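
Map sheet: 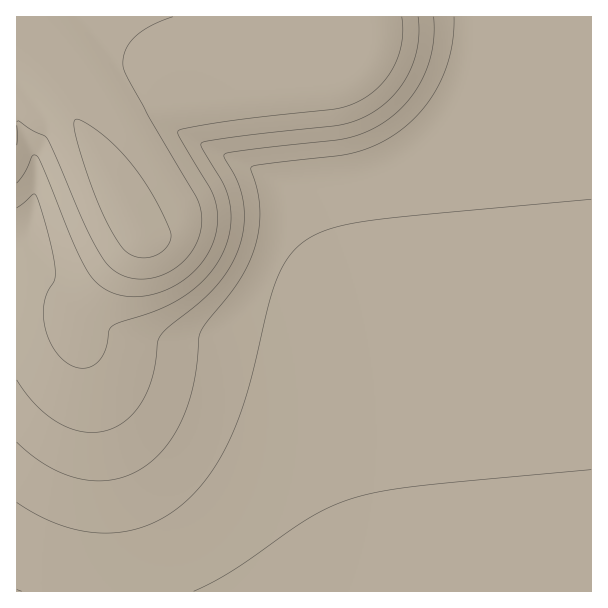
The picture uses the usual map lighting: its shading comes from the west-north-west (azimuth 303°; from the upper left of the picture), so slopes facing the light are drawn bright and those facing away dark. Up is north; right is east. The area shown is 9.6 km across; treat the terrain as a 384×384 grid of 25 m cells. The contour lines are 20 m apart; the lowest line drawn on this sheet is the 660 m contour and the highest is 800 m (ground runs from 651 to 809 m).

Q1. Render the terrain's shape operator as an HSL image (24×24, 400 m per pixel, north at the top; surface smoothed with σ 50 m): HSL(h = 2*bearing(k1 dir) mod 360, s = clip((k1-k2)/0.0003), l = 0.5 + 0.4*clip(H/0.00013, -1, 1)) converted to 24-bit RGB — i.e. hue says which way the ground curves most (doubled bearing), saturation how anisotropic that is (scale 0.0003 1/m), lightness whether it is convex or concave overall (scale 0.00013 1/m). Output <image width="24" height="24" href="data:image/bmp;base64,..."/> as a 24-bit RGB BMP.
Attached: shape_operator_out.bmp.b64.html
<image width="24" height="24" href="data:image/bmp;base64,Qk32BgAAAAAAADYAAAAoAAAAGAAAABgAAAABABgAAAAAAMAGAAATCwAAEwsAAAAAAAAAAAAAgnp5gnx5g395hIN6goR6f4R6fIN6eoJ7e4J9e4F/fICAfYCAfoCAfn+Af3+Af3+Af3+Af3+Af3+Af3+Af3+Af3+Af3+Af3+Ag3h4hHx4hYF5hoZ5goZ5foZ6eoV6eoN8eoJ+e4F/e4GAfICAfX+Afn+Af3+Af3+Af3+Af3+Af3+Af3+Af3+Af3+Af3+Af3+AhHd3hX14h4N5h4h6goh6fYd6eYZ6eYR9eYN/eoKBeoCBfH+AfX+Afn+Af3+Af3+Af3+Af3+Af3+Af3+Af3+Af3+Af3+Af3+AhXd3h355iYZ6iIt7g4t7fYl6eYd8eIV/eIOBeYKCen+Be36AfH6Afn+Afn+Af3+Af3+Af3+Af3+Af3+Af3+Af3+Af3+Af3+Ah3h5iYF7jIp8io19hI19fYt8eol+eIaBd4SDeICCeX6Ben2AfH6AfX6Afn+Af3+Af3+Af3+Af3+Af3+Af3+Af3+Af3+Af3+AiHp7i4R+j45/i5GAhJB/fY1+e4qCeIeEd4KEd36CeHyBenyAe32AfX6Afn6Af3+Af3+Af3+Af3+Af3+Af3+Af3+Af3+Af3+AiX1+jomBkJKDjJODhpKCf46CfIqFeIaHdn+EdnyCd3qBeXuBe3yAfX2Afn6Af3+Af3+Af3+Af3+Af3+Af3+Af3+Af3+Af3+AioKCkI6FkZWHjpaHh5OFgo+GfYqIeIKHdnyEdXmCdniBeXqBe3uAfX2Afn6Af3+Af3+Af3+Af3+Af3+Af3+Af3+Af3+Af3+Ai4eGkZKJkpeKj5iJiZSHhI6IfoeJeH6GdXiEdHaCdnaBeHiAe3uAfX2Afn6Af3+Af3+Af3+Af3+Af3+Af3+Af3+Af3+Af3+AjIyJkZWLk5mMkJiLipOJhYyKfoKId3mGdHSEdXSCd3aBeXiAfHuAfX2Afn6Af3+Af3+Af3+Af3+Af3+Af3+Af3+Af3+Af3+Aio+JkJeLk5qMl5WCknpch3tJdH5GYHpQaX58d3SCeXaBe3mAfHuAfn2Af36Af3+Af3+Af3+Af3+Af3+Af3+Af3+Af3+Af3+AiJGJj5eLl29tlT46nVk3nYE+hZM/UYI3MXM4UHloeXaAfHmAfXuAfn2Af36Af3+Af3+Af3+Af3+Af3+Af3+Af3+Af3+Af3+Ah5KHknR9kjtnrkVctnBls5p7pKt7bKNiQ5JgLnhhVXp8fXmAfnyAfn2Af36Af3+Af3+Af3+Af3+Af3+Af3+Af3+Af3+Af3+Ag4+Ag0N0jkl3rXSOvqSnwre5v7S9orCpbqidPI6SMGd3dXaAfnyAf36Af3+Af3+Af3+Af3+Af3+Af3+Af3+Af3+Af3+Af3+AZ0V4f0ByjGN7l6CKrsStu8zQzLHSyLfClqKxTnmnLE9/YWh/f32Af36Af3+Af3+Af3+Af3+Af3+Af3+Af3+Af3+Af3+Af3+ADzxJgFJ2k418k7mNl8+Xg6GDoYKCzsS5qaO4WlitLy+GV1Z/f32Af36Af3+Af3+Af3+Af3+Af3+Af3+Af3+Af3+Af3+Af3+AAR05e2CBjaqElsyRjbuIhnh6iLiLqsOqr5m1gE+tUSt+bFN4fn9zf396f39+f3+Af3+Af3+Af3+Af3+Af3+Af3+Af3+Af3+AAAk8XZGUjsKIlM6Pj456haF+jMmPf6qDj1puMwAIMQ8JYWkrYW0rYnUtVHo3XX9XfIB8f3+Af3+Af3+Af3+Af3+Af3+Af3+AHwA7PLORkNCNiKl/i4p6jciMjLhqMwcAMwYAdUs6fH9jeX5dd31WfZNNWZI9LYAtOHpLdoB7f3+Af3+Af3+Af3+Af3+Af3+AbRW8QKPFiMSGhoJ5h7aDwWw0agAZuFHGk4TBkIS8joO3jIKxioKqmJiqjKSHV6FmM4heOHpofIB/f3+Af3+Af3+Af3+Af3+AlDeIf8iIgpJ7gpt9ccBsiTR/j3+ukYK4k4bBlonImY3NnI/Rn5LTvajTxqvDmKqhVqGSLYCAWHl/f3+Af3+Af3+Af3+Af3+AZcJ+faSCgop7icWPfSttgXh7gHt9gHx+gH1/gH6AgH+BgH+EgX+JlIKazZ20xauthp+kPXWSN1x6f3+Af3+Af3+Af3+Af3+AfqqRgYV8h72Unjd7f2F2gHx8gH19gH1+gH5/gH9/gH9/gH9/gH9/gH+Am4mC07+rm6GsS2GbLT95e3yAf3+Af3+Af3+Af3+AfYV9hrieuUdke0logH19gH19gH5+gH5/gH9/gH9/gH9/gH9/gH9/gH9/jJGBy9Sqn52uV02dNCx4enl/f4B/f3+Af3+Af3+A"/>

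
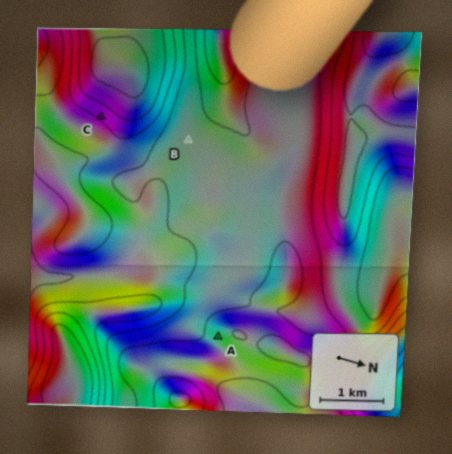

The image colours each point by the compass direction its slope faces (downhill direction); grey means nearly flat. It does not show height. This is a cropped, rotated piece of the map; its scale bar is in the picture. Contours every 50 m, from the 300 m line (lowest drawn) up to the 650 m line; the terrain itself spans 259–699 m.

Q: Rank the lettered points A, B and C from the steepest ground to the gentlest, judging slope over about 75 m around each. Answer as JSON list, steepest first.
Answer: ["C", "A", "B"]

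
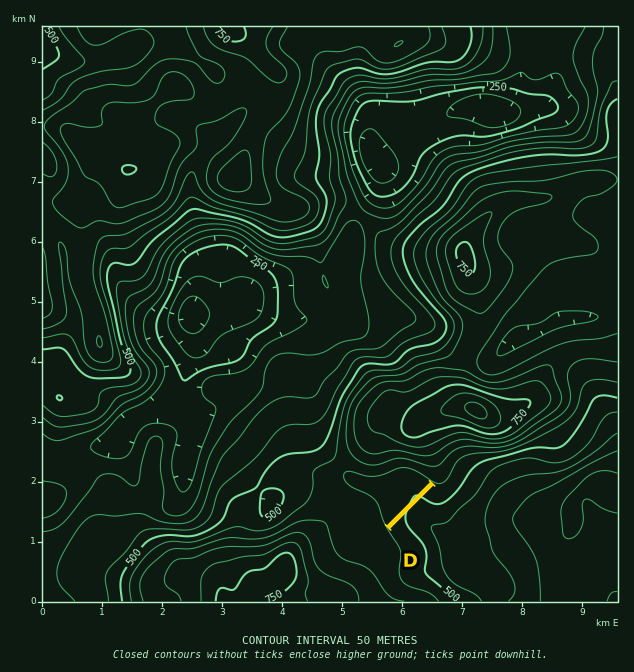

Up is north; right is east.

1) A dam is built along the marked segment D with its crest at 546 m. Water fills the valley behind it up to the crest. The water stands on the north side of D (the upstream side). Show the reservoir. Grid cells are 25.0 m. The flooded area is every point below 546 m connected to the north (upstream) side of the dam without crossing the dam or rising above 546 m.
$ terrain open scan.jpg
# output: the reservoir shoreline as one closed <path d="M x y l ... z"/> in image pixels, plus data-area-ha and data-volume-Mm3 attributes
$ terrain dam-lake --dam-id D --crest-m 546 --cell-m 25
<path d="M409 468l-9 0-21 10-15 0-14-5-4 2 0 5 6 5 18 7 10 9 6 21 2 2 42-43-11-8-10-5z" data-area-ha="58" data-volume-Mm3="10.28"/>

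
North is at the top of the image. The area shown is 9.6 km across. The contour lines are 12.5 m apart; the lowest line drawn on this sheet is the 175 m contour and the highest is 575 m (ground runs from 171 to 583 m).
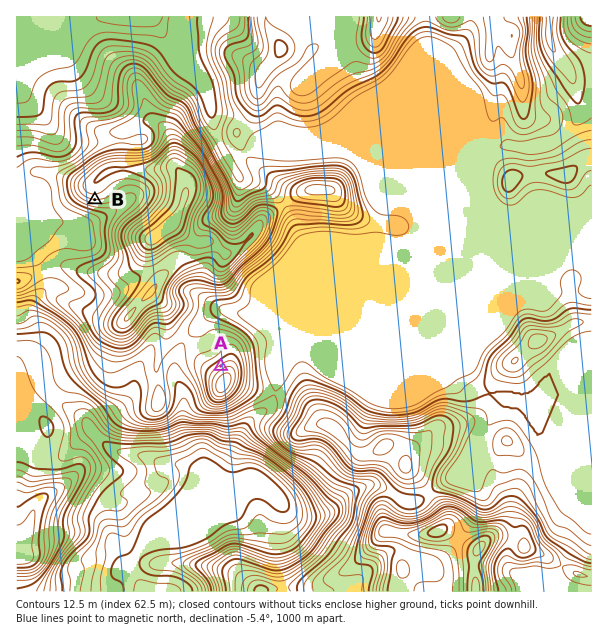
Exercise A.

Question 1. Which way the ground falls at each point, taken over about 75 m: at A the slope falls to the NW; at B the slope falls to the S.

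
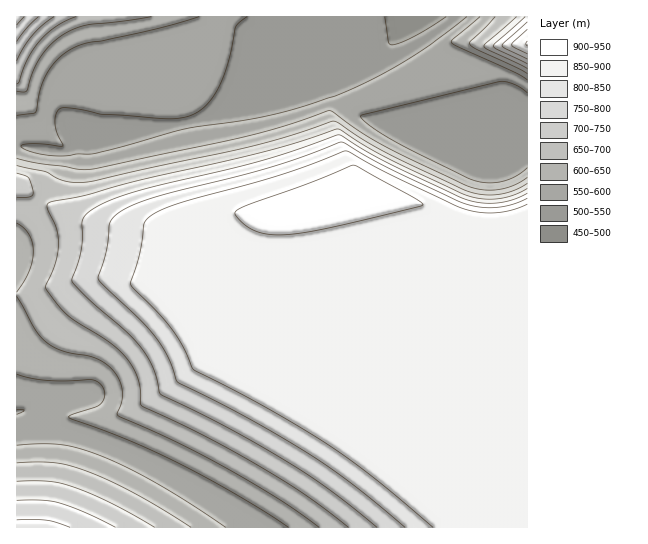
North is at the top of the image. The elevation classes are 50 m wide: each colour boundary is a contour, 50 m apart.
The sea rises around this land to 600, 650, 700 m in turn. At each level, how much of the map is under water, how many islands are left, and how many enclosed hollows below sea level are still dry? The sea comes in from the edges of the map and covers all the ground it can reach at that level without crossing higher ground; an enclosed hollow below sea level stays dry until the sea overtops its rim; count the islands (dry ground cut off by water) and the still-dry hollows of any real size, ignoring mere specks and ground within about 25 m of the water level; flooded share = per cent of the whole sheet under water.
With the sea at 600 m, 28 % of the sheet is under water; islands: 0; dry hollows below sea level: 0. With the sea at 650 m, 36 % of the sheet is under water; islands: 0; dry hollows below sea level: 0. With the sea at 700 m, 44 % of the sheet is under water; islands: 0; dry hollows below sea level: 0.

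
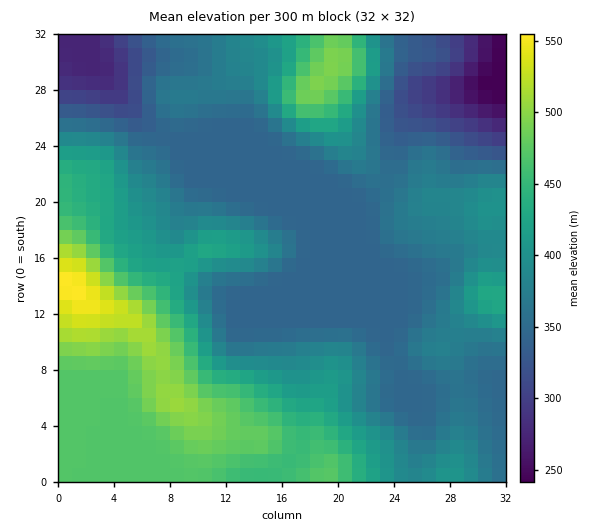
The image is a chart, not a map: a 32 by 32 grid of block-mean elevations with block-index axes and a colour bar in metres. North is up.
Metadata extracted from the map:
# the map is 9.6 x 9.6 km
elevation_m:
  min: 240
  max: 560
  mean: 390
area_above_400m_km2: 34.5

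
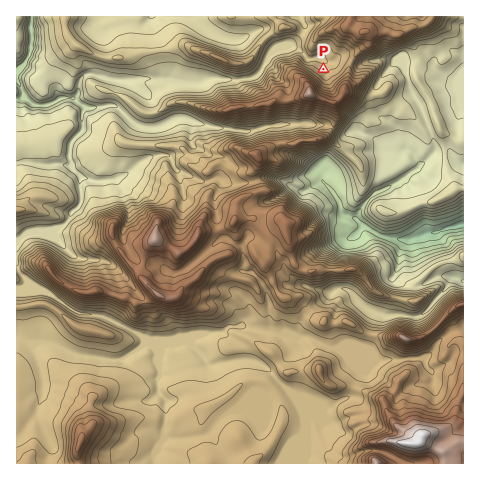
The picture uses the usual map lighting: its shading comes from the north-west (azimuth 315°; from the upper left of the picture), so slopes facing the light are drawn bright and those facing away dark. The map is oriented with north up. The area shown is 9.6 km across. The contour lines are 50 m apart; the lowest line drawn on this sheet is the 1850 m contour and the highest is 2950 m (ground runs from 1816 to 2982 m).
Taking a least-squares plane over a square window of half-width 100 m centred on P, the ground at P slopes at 16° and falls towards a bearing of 17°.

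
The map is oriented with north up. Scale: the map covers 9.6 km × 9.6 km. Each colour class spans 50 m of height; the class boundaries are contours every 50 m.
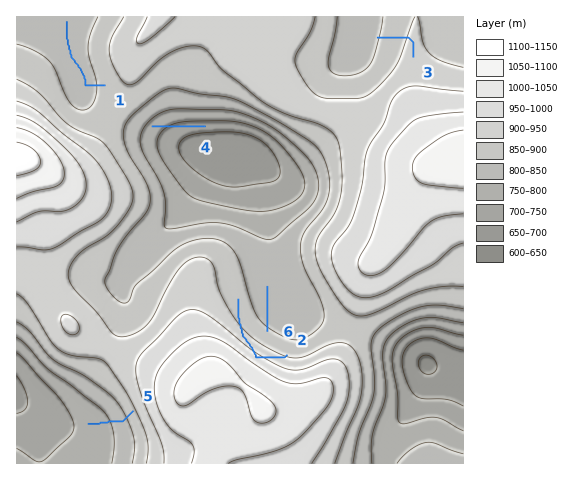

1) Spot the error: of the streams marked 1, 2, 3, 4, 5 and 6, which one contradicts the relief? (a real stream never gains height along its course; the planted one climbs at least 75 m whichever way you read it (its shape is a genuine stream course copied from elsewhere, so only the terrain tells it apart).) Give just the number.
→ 2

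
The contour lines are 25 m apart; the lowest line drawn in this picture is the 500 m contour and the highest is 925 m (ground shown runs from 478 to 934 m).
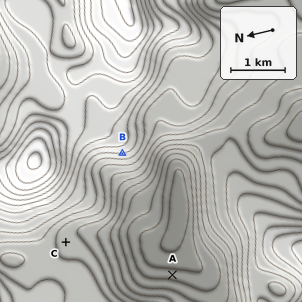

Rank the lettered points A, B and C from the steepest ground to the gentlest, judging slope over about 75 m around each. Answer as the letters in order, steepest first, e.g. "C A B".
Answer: B A C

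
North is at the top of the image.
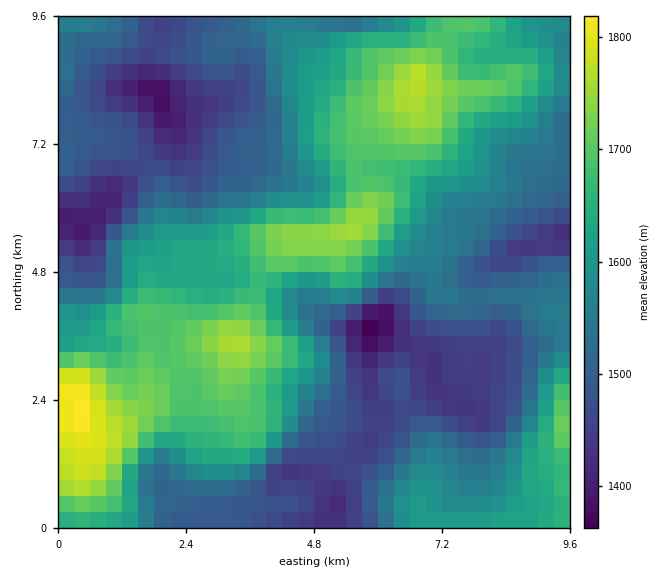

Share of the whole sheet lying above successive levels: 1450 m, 89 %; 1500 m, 70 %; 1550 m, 54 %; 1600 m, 42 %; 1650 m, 28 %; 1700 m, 14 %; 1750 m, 4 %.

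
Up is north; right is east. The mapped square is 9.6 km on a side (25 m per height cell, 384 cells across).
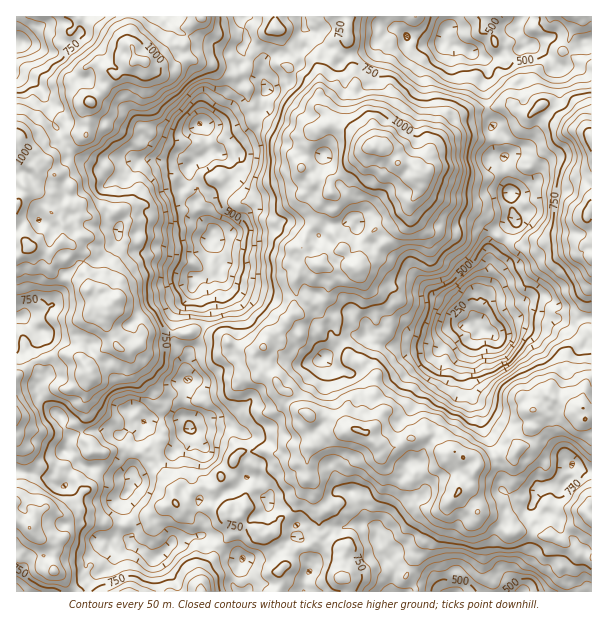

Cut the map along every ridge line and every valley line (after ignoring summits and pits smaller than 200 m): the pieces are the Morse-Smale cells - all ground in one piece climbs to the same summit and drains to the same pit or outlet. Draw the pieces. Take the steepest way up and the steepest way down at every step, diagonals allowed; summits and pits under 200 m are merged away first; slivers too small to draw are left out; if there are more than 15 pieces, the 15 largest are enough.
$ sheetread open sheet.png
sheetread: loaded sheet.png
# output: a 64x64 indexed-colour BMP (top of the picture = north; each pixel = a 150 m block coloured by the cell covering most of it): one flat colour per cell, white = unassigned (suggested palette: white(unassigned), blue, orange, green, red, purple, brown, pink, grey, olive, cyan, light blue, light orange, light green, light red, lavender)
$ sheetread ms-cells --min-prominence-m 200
<image width="64" height="64" href="data:image/bmp;base64,Qk12CAAAAAAAAHYAAAAoAAAAQAAAAEAAAAABAAQAAAAAAAAIAAATCwAAEwsAABAAAAAAAAAA////ALR3HwAOf/8ALKAsACgn1gC9Z5QAS1aMAMJ34wB/f38AIr28AM++FwDox64AeLv/AIrfmACWmP8A1bDFAN3d3URERERERERERGZmbMzMzMVVVVVVVVVVVVVVVVVV3d3UREREREREREREZmZszMzMVVVVVVVVVVVVVVVVVVXd3URERERERERERERGZmzMzMxVVVVVVVVVVVVVVVVVVd3dREREREREREREREZmZszMzFVVVVVVVVVVVVVVVVVV3d1ERERERGZEREREZmZszMzMVVVVVVVVVVVVVVVVVRHd3URERERGZmZEREZmZszMzMVVVVVVVVVVVVVVVVVREd1ERERERGZmZmZmZmZhzMzMVVVVVVVVVVVVVVVRERER3UREREREZmZmZmZmZhEczMxVVVVVVVVVVVVVERERERHdRERERERmZmZmZmYRERHMzFVVVVVVVVVVVREREREREd7u7kRERGZmZgAAERERERzMVVVVVVVREVURERERERER7u7u5EREZmZmAAARERERHMVVVVVVVVEREREREREREREO7u7kRERGZmYGABERERERxVVVVVVVEREREREREREREQ7u7uREREZmZmZmYRERERFVVVVVVRERERERERERERERDu5ERERERmZmZmZmEREREVVVVVVREREREREREREREREORERERERGZmZmZmYRERERVVVVVVEREREREREREREREQREREREREZmZmZmZmERYRFVVVVVERERERERERERERERRERERERERmZmZmZmZmZmZmVVVVURERERERERERERERFEREREREREZmZmZmZmZmZmERVVUREREREREREREREREURERERERERmZmZmZmZmZmYRERERERERERERERERERERREREREREREREZmZmZmZmZhERERERERERERERERERERFERERERERERERGZmZmZmZhEREREREREREREREREREREYhEREREREREREZmZmZmZmERERERERERERERERERERERiIhERERERERERmZmZmZmERERERERERERERERERERERGIiIiIRERERERGZmZmZmEREREREREREREREREREREREYiIiIhEREREREZmZmZhERERERERERERERERERERERERiIiIiERERERERmZmZhERERERERERERERERERERERERGIiIiIhERERERGZmZmEREREREREREREREREREREREREYiIiIiIiIhERERmZjMzERERERERERERERERERERERERiIiIiIiIiEREREMzMzMRERERERERERERERERERERERGIiIiIiIiIIiIiIzMzMzMREREREREREREREZkREREREYiIiIiIiIIiIiIjMzMzMxEREREREREREREZmZkRGZmRiIiIiIiCIiIiIiMzMzMzMRERERERERERERGZmZmZmZmIiIiIgiIiIiIiIzMzMzMxEREREREREREREZmZmZmZmYiIiIiCIiIiIiIzMzMzMzERERERERERERERmZmZmZmZiIiIiIgiIiIiIjMzMzMzMRERERERERERERGZmZmZmZmIiIiIiCIiIiIiIjMzMzMxERERERERERERERmZmZmZmYiIiIiIgiIiIiIiIzMzMzMRERERERERERERGZmZmZmZiIiIiIiCIiIiIiIjMzMzMxEREREREREREREZmZmZmZmIiIiIiIgiIiIiIjMzMzMzERERERERERERERGZmZmZmYiIiIiIiCIiIiIiMzMzMzMRERERERERERERERmZmZmZiIiIiIiIIiIiIiIzMzMzMzERERERERERERERGZmZmZmIiIiIiIgiIiIiIzMzMzMzMxEREREREREREREZmZmZmYiIiCIiIiIiIiIzMzMzMzMzERERERERERERERmZmZmZiIiIIiIiIiIiIzMzMzMzMzMRERERERERERERGZmZmZmIiIgiIiIiIiIjMzMzMzMzMzEREREREREREREZmZmZmYiIgiIiIiIiIiMzMzMzMzMzERERERERERERERmZmZmZiIgiIiIiIiIiIzMzMzMzMzERERERERERERERmZmZmZmIIiIiIiIiIiIjMzMzMzMzERERERERcRERERGZmZmZmYqqIiIiIiIiIiIjMzMzMzMREREREXd3EREREZmZmZmZqqqiIiIiIiIiIiIzMzMzMxERERF3d3cRERERmZmZmZmqqqqiIiIiIiIiIzMzMzMzMREREXd3d3ERERGZmZmZmaqqqqoiIiIiIiIjMzMzMzMzERERd3d3cRERGZmZmZm7qqqqqiIiIiIiIiIzMzMzMzMxERd3d3d3EREZmZmZm7uqqqqqIiIiIiIiIiMzMzMzMxERd3d3d3d3EZmZu5u7u6qqqqoiIiIiIiIiIjMzMzMzERF3d3d3d3d3u7u7u7u7qqqqoAIiIiIiIiIiMzMzMzMREXd3d3d3d3e7u7u7u7uqqqqgACIiIiIiIiIjMzMzMxERd3d3d3d3d7u7u7u7u6qqqqAAAiIiIiIiIiIjMzMzERd3d3d3d3d3u7u7u7u7qqqqqgqqoiIiIiIiIiMzMzMxF3d3d3d3d3e7u7u7d3eqqqqqqqqv/yIiIiIjMzMzMzEXd3d3d3d3d3u7u7d3d6qqqqqqqq//8iIiIiMzMzMzMxd3d3d3d3d3d3e7d3d3qqqqqqqqr///8iIiIjMzMzMzN3d3d3d3d3d3d3d3d3eqqqqqqqqv///yIiIjMzMzMzM3d3d3d3d3d3d3d3d3d6qqqqqqqq////8iIiMzMzMzMzd3d3d3d3d3d3d3d3d3"/>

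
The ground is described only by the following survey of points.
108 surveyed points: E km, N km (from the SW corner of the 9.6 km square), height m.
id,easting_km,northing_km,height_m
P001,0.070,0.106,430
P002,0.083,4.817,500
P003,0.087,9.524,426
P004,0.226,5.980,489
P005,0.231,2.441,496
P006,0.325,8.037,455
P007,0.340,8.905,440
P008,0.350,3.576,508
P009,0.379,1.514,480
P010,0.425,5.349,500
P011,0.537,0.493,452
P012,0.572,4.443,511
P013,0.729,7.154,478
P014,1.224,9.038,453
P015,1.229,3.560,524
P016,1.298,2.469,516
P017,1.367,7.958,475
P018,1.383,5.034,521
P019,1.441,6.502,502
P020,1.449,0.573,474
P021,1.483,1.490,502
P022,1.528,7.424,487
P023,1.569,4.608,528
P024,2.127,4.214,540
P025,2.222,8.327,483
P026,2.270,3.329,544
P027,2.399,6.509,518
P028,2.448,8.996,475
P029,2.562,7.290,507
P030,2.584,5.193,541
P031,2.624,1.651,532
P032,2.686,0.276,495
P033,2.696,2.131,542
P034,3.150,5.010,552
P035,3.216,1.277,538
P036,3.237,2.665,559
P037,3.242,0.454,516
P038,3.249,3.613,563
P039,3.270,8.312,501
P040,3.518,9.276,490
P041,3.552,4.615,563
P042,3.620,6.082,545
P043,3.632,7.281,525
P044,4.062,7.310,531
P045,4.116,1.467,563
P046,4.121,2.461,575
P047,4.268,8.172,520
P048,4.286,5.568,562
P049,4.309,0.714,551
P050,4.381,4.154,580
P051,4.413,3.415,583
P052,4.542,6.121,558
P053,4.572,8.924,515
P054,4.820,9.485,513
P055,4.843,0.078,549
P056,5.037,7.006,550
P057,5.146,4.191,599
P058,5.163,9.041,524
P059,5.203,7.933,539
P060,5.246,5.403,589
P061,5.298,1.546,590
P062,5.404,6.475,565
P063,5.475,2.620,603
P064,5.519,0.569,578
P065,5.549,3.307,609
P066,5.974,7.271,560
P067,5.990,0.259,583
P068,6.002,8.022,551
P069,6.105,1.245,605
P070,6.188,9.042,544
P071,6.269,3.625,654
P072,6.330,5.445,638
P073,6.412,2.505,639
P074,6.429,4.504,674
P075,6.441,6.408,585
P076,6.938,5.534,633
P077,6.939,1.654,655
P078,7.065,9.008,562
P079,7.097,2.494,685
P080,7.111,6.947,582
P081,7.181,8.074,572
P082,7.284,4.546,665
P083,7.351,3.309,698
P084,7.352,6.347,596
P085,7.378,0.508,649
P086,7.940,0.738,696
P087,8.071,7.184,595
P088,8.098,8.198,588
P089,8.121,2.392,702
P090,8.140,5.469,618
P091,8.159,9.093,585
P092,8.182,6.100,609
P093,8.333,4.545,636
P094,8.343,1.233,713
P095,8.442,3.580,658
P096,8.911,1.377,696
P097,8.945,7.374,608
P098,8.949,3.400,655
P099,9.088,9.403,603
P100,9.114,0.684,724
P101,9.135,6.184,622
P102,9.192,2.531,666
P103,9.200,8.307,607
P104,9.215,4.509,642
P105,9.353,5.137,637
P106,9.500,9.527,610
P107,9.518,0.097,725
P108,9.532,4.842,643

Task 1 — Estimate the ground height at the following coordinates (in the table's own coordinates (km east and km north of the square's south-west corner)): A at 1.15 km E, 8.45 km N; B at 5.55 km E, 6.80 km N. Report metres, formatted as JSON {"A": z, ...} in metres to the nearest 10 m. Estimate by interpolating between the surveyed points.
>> {"A": 460, "B": 560}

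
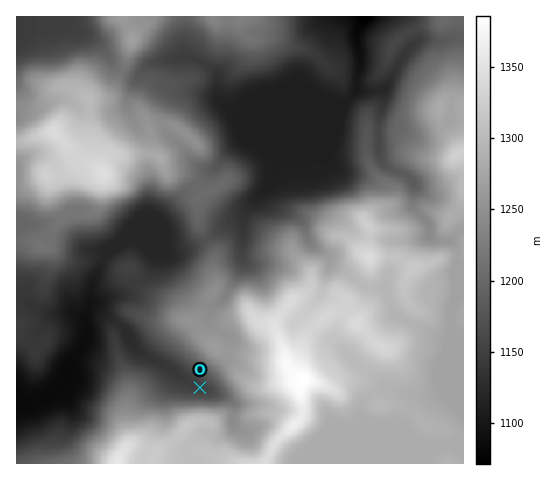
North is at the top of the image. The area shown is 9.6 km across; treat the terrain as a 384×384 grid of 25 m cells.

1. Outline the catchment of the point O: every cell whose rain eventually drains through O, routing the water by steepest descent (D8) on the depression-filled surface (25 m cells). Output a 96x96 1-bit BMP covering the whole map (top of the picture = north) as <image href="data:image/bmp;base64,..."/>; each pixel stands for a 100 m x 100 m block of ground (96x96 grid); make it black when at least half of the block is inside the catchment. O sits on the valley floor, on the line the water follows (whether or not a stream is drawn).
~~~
<image width="96" height="96" href="data:image/bmp;base64,Qk2+BAAAAAAAAD4AAAAoAAAAYAAAAGAAAAABAAEAAAAAAIAEAAATCwAAEwsAAAIAAAAAAAAA////AAAAAAAAAAAH///8AAAAAAAAAAAD///8AAAAAAAAAAAD///+AAAAAAAAAAAB///+AAAAAAAAAAAAf///AAAAAAAAAAAAP///AAAAAAAAAAAAH///gAAAAAAAAAAAD///4AAAAAAAAAAAB///8AAAAAAAAAAAAf//+AAAAAAAAAAAAP//+AAAAAAAAAAAAP///AAAAAAAAAAAAP///AAAAAAAAAAAAP//+AAAAAAAAAAAAP//+AAAAAAAAAAAAP//+AAAAAAAAAAAAP//+AAAAAAAAAAAAH/AOAAAAAAAAAAAAD+AAAAAAAAAAAAAAB8AAAAAAAAAAAAAAA4AAAAAAAAAAAAAAAAAAAAAAAAAAAAAAAAAAAAAAAAAAAAAAAAAAAAAAAAAAAAAAAAAAAAAAAAAAAAAAAAAAAAAAAAAAAAAAAAAAAAAAAAAAAAAAAAAAAAAAAAAAAAAAAAAAAAAAAAAAAAAAAAAAAAAAAAAAAAAAAAAAAAAAAAAAAAAAAAAAAAAAAAAAAAAAAAAAAAAAAAAAAAAAAAAAAAAAAAAAAAAAAAAAAAAAAAAAAAAAAAAAAAAAAAAAAAAAAAAAAAAAAAAAAAAAAAAAAAAAAAAAAAAAAAAAAAAAAAAAAAAAAAAAAAAAAAAAAAAAAAAAAAAAAAAAAAAAAAAAAAAAAAAAAAAAAAAAAAAAAAAAAAAAAAAAAAAAAAAAAAAAAAAAAAAAAAAAAAAAAAAAAAAAAAAAAAAAAAAAAAAAAAAAAAAAAAAAAAAAAAAAAAAAAAAAAAAAAAAAAAAAAAAAAAAAAAAAAAAAAAAAAAAAAAAAAAAAAAAAAAAAAAAAAAAAAAAAAAAAAAAAAAAAAAAAAAAAAAAAAAAAAAAAAAAAAAAAAAAAAAAAAAAAAAAAAAAAAAAAAAAAAAAAAAAAAAAAAAAAAAAAAAAAAAAAAAAAAAAAAAAAAAAAAAAAAAAAAAAAAAAAAAAAAAAAAAAAAAAAAAAAAAAAAAAAAAAAAAAAAAAAAAAAAAAAAAAAAAAAAAAAAAAAAAAAAAAAAAAAAAAAAAAAAAAAAAAAAAAAAAAAAAAAAAAAAAAAAAAAAAAAAAAAAAAAAAAAAAAAAAAAAAAAAAAAAAAAAAAAAAAAAAAAAAAAAAAAAAAAAAAAAAAAAAAAAAAAAAAAAAAAAAAAAAAAAAAAAAAAAAAAAAAAAAAAAAAAAAAAAAAAAAAAAAAAAAAAAAAAAAAAAAAAAAAAAAAAAAAAAAAAAAAAAAAAAAAAAAAAAAAAAAAAAAAAAAAAAAAAAAAAAAAAAAAAAAAAAAAAAAAAAAAAAAAAAAAAAAAAAAAAAAAAAAAAAAAAAAAAAAAAAAAAAAAAAAAAAAAAAAAAAAAAAAAAAAAAAAAAAAAAAAAAAAAAAAAAAAAAAAAAAAAAAAAAAAAAAAAAAAAAAAAAAAAAAAAAAAAAAAAAAAAAAAAAAAAAAAAAAAAAAAAAAAAAAAAAAAAAAAAAAAAAAAAAAAAAAAAAAAAAAAAAAAAAAAAAAAAAAAAAAAAAAA="/>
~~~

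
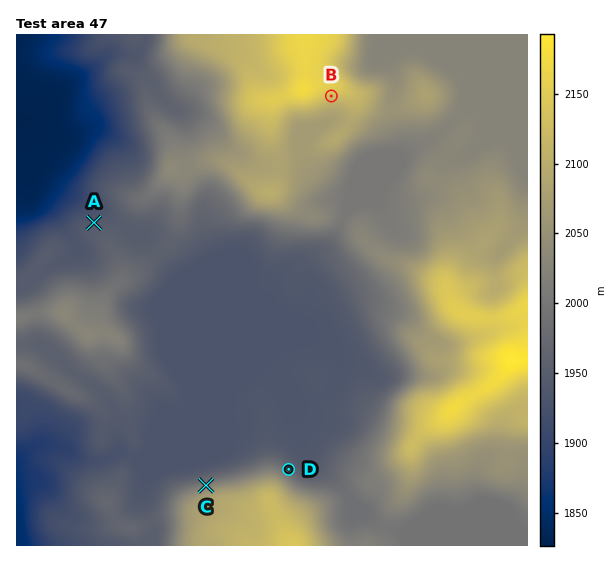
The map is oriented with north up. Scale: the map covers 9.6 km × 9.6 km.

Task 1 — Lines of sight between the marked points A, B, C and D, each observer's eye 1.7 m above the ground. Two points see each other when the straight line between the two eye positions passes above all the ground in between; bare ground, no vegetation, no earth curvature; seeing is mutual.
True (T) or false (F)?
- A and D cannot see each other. T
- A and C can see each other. F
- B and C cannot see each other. F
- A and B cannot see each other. T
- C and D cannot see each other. T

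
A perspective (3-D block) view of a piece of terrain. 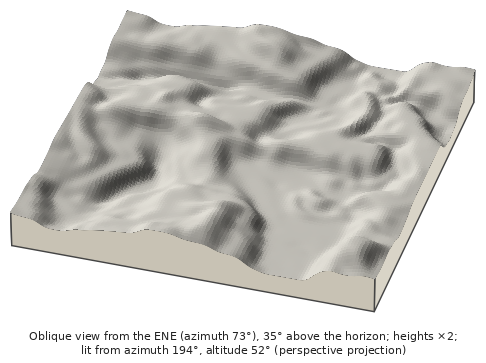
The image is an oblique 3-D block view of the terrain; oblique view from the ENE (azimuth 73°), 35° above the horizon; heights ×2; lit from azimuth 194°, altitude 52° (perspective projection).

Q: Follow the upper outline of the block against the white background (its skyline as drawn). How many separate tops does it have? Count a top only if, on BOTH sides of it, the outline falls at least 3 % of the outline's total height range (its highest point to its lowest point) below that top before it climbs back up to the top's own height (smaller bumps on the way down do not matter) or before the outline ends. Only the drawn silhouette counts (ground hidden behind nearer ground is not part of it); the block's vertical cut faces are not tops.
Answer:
2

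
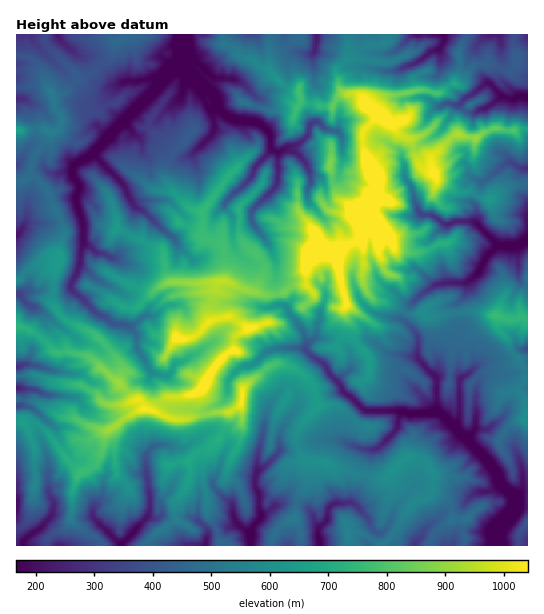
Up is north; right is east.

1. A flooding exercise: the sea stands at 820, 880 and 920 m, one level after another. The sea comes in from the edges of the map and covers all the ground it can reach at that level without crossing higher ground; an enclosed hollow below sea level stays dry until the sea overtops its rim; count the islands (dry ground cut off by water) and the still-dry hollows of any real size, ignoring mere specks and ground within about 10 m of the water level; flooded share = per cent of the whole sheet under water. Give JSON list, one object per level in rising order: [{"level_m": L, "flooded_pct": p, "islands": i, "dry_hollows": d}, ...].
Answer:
[{"level_m": 820, "flooded_pct": 87, "islands": 2, "dry_hollows": 0}, {"level_m": 880, "flooded_pct": 91, "islands": 2, "dry_hollows": 0}, {"level_m": 920, "flooded_pct": 93, "islands": 5, "dry_hollows": 0}]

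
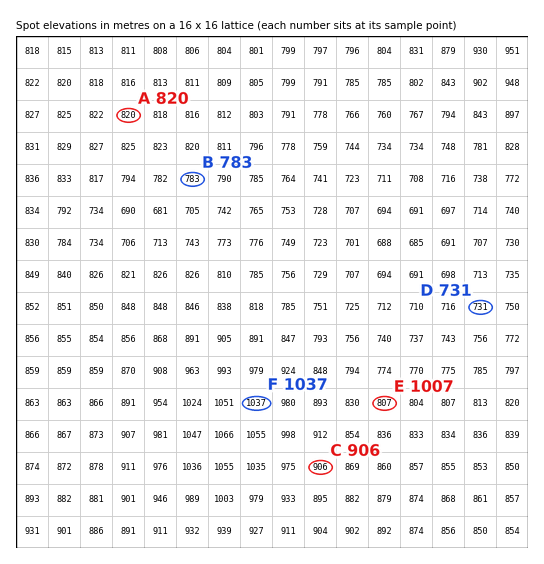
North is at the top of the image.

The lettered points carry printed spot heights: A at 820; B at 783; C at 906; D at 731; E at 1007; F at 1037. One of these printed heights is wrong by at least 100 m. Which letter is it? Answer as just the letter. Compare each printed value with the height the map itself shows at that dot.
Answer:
E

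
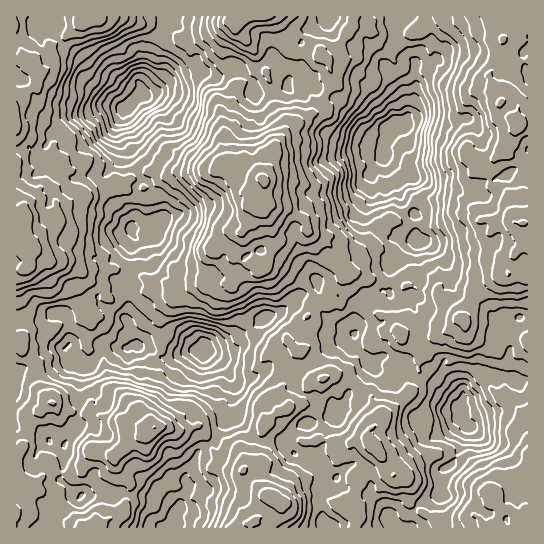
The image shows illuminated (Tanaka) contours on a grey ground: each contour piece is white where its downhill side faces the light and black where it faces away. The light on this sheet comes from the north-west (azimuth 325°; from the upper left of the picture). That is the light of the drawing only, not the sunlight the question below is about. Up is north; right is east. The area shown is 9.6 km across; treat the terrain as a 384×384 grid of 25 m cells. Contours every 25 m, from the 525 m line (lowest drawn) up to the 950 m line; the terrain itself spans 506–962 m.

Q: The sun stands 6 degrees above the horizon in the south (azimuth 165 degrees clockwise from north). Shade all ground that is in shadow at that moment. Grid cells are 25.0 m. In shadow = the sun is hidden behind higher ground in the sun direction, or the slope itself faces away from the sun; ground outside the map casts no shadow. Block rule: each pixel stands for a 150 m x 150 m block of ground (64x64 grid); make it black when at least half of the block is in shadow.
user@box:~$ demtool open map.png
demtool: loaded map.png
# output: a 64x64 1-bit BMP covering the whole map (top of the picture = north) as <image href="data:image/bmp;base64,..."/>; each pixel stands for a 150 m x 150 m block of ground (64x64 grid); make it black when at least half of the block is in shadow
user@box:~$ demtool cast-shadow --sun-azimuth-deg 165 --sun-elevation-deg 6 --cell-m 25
<image width="64" height="64" href="data:image/bmp;base64,Qk0+AgAAAAAAAD4AAAAoAAAAQAAAAEAAAAABAAEAAAAAAAACAAATCwAAEwsAAAIAAAAAAAAA////AAAAAAAAAAHgAAAAAAGAAfwAAAgAAfgA/AAAD4AD+AD4AQAPgAHgAOPhgAcAAAAAQ8CAA3BAAAADwAAD8CAAAAH4AAf4AwAAOHAAA/4LAAAf4AAB/pn4AB4AAD//gfgAOB3AH/uB4AB4HeAH8QGB4DwJ+APwAH34MAD4A+DAO/M0AH4DwcCf//5gPwGBvt///4APgAA/////AA2AAD///+8HHAAAD///8AfIAAAH///AB8AAAAA/34oAwAAAAD+PAwAgAACAHwADwBAAAZgOAAPAAwABCAQAA/ABCgAAAAAA8AeDAAAAAAAAAgMAAAAAAAAAAwAAAAAAAAAyAAAAQAAAAYgAAABgAAABEIAAB/AAAAA4AAAH/AAAAPwAAAf/AAAA/AAAB/8AADBwAAAAf4AAcAAAAAA/wAB4AAAAAA/gAD8AfIAABgAAH4TlwAAAAAAfiMDBAAAAAD/4B/GQAAAAH/gOMB4ABgMf8AQADr8HB4/AAACfv6YADtAAAP+f/gAA9zAAf///gAE/kAD////AAP/AA////4AAf4AD////8AA/AAA////+ADwAAB////gAAAAAB///8AAACYAD///gAAOAAAP//gAAD0AAAD+AAAAP4AAAHwAAAAfgIAAAAAAAA+AgAAAABgAAAAAAAAAHAAAAAAAIAAeAgAAAAADAA4AAAA=="/>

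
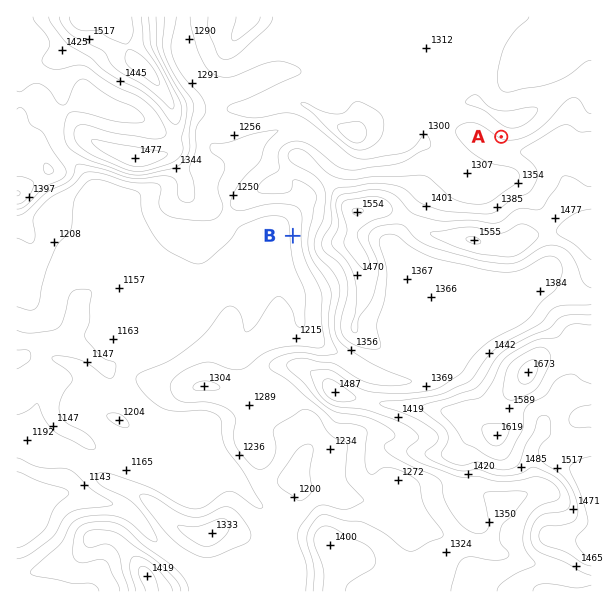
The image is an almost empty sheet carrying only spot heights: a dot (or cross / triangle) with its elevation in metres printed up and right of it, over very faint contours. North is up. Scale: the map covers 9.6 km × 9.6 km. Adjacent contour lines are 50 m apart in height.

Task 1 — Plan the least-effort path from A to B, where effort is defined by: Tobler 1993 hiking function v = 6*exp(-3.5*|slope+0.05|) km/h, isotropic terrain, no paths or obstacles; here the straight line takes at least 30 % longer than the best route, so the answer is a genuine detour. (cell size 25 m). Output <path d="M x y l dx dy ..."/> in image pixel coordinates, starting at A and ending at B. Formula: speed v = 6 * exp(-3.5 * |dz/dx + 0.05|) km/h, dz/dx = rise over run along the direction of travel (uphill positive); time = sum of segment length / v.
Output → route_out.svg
<path d="M501 137l-6-3-6-6-15-8-33 0-6 3-6 6-6 3-9 9-69 35-12 0-9 4-3 6 0 5-3 6-10 10-14 27-1 2"/>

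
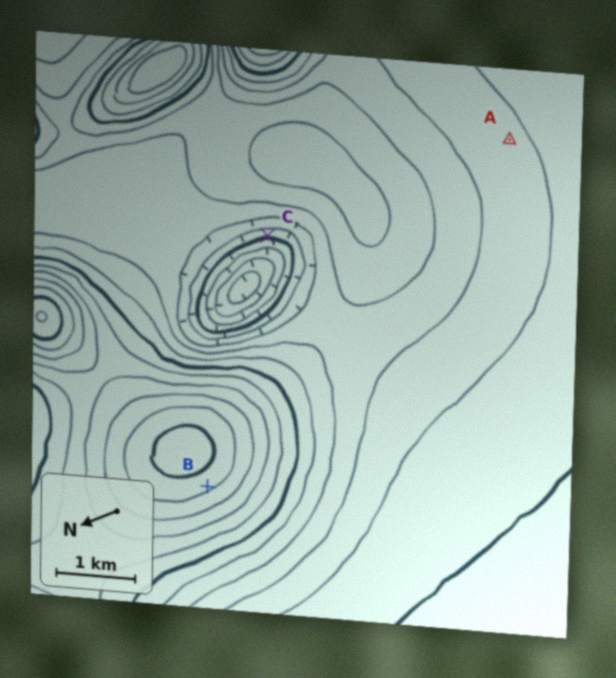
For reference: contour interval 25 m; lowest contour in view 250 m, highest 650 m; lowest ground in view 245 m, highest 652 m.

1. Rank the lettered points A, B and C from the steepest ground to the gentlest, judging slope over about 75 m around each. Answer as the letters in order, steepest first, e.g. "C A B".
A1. C B A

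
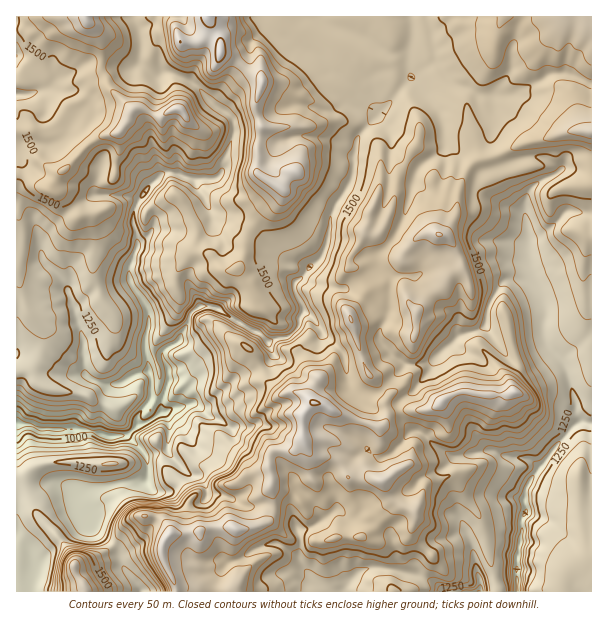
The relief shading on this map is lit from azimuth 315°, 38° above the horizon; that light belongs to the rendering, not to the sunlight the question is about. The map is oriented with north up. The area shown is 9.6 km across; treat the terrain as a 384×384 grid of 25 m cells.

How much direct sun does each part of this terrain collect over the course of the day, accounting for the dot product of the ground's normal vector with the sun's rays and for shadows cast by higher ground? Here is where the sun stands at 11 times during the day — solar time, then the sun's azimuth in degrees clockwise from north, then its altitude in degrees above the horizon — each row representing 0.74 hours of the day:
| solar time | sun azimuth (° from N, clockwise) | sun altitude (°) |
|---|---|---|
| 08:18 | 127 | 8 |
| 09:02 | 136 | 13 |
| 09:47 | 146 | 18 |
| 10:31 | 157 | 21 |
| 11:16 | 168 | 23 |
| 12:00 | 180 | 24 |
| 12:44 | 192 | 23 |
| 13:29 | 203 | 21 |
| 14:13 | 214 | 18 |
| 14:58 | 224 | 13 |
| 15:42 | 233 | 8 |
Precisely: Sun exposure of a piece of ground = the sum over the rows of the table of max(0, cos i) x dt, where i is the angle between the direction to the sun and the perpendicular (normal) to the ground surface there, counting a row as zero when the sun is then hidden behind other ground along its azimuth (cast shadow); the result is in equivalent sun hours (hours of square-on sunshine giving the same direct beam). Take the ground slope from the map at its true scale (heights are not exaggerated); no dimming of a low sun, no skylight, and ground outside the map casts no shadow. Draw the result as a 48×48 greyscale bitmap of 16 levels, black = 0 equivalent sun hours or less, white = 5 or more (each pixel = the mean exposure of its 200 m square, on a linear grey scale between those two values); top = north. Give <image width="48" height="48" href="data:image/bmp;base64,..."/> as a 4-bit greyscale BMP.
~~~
<image width="48" height="48" href="data:image/bmp;base64,Qk32BAAAAAAAAHYAAAAoAAAAMAAAADAAAAABAAQAAAAAAIAEAAATCwAAEwsAABAAAAAAAAAAAAAAABEREQAiIiIAMzMzAERERABVVVUAZmZmAHd3dwCIiIgAmZmZAKqqqgC7u7sAzMzMAN3d3QDu7u4A////AHdXh0RWvLd3dnhmZ3iYZ2Qkj//IZlZ4iHdmpTNHzbZ3ZEiXeIuqhCNn3YeJc0Z3iHdlNEVovId4d0OsqMy7ze3Lx2ioc2dmeHeGAAN4d4msq8gji+///8vcVWiYhjVmZ3mUAAB5tnqprN/+tlV5mHmqh1eYdlhmd5lRAABcxyETVkScZ4REVpqLt3iXdlNXd4YyIiIUQwAAAQE2m5p3h5uod4qGZzaHd3VEVUQgAAAgAUeZqYqZiJhFiqpVVFh3d3ZGZmQgAAABXLeJiLmbvdl0eamYq2Rnh3iaq8pzERAAEEh2eZiZh1m5RompmpRWdzWbyph0ExEjECNmrbymYyJ4hiNoZWY0RQAAAAAAFidDMiJYqpd4ZoMlVqYzi9xjRBAAAAAASEM2UyQxSHiGeapDfty+7tumRAAAABJSABFFMUQSRmZ6u5h4upnf79y5MbzMq923MQEwOaqpuKzZUSa//rzu/s2Ymu7//8dZhWY1mXV6VZkxJWZDar7szepoie7bp0MjaHqpp5hllzI0Z2dSIWl2aWR3idhUMklzNmaGanhiEEl1jINUAAAAASRWiIiJmKy7d1mIebhSEiFWhUUjIQAAADNGd2eZqJm6eHqZmalBdAA2hUW7UyJEE0RWd4iZmImoapJayoQCNEE6hWq7qFZjZlVXd5mYeJmZhsucpRA6YTSqmYh4u5Ykh2VWeKmHeamIdq6JQBr7cyiKZnZ4nL23hmZmeJd2eZhVWbxxBMuHhpqURneWeLy2ZGZniId2ioZDbMqM/odlRZdASIhke6uXJFZ3iIeImZZUvJi/zLdlVEZ4d3dWeJlnM1d4iIdoqImHmIm5qZZWmTRql3mYdohWd3d4mYeLqZqnZ3ipY1ZneIRWd4mYh3VVZ3eJioiauprJRnd2RWd4madUmoV5qpRGZ3ebqoiqzLqnlUVlNmeZmYdniZVYqnaImHecuImpvLuVuYh2VWetuXdlRmdEMVm6mHmlVYrMh4qna6l1aIms6odkR2hUNGeId4m4V77+tiE2JqlUeImr3ah0NHZlVWZnq5msy7uXiazcUjMTI3vbi9mGVGV1dld7zbVZqoVZupeYliFXZHuFi6mHZVV2ZVZ3m+xSRmdjeoeLy+3/uFVUNHh2dlV4RFWZh3iZiHZEOLq83e3OyGZlRHd3dlR6hWZWjMvLmZiHU5/uzN3Mp2Z4UzaIdkVHdnd2VYrf/3dndTNrzc3oVXiYmqqZlEZmZnd3ZURWd2VWdmVYus1xEopSIiNVV2ZkVndnZlVVQzRld3dkQRMyOJmYdnZWd3ZkV3d3dmVVVHZmVolAAAAVmqeph0RneIhVd2aIh3d2VJmXeIUhERFJ+6l3dUZ3iIh3d3iamahUN2iJh3ZlVnza3qZDE2d4iId4d4ibuJuqq2mZqqqpea/8i3IzRWd4iHd4iIiZmZmqqbmrzNu4eJurdlMUZ3d3d4mIiIiImHiZmZmrzclmd4Q3hYZFd3dneIiIiIh3iYiJmIq6mnRFh2Fph2Rnd3d4iId4iYd3iYiIiA=="/>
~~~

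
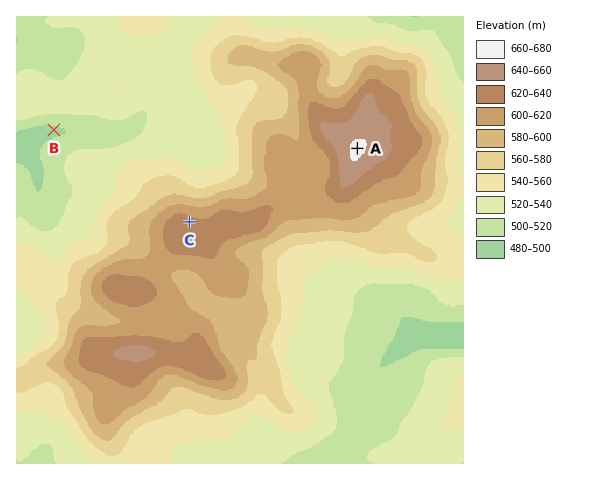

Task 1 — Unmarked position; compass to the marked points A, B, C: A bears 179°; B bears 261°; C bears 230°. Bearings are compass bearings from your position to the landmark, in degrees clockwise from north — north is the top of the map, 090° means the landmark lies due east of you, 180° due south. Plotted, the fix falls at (356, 82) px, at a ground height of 600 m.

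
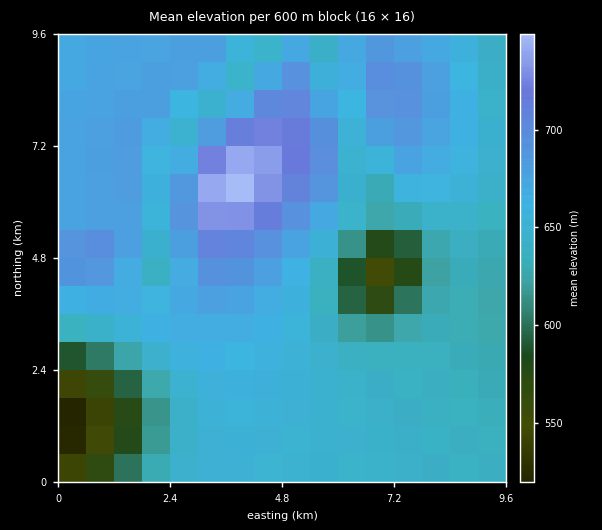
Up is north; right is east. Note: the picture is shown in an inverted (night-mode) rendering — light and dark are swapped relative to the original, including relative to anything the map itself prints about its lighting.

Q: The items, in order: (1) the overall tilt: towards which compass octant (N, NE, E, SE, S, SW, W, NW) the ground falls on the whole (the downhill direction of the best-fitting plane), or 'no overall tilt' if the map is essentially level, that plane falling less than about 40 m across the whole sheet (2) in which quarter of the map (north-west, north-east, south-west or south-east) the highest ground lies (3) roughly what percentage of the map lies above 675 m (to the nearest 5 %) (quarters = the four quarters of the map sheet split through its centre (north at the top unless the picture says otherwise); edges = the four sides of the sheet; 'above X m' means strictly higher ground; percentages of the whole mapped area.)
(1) Overall the map slopes down towards the south.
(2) The highest ground is in the north-west quarter.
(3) Ground above 675 m makes up about 30 % of the sheet.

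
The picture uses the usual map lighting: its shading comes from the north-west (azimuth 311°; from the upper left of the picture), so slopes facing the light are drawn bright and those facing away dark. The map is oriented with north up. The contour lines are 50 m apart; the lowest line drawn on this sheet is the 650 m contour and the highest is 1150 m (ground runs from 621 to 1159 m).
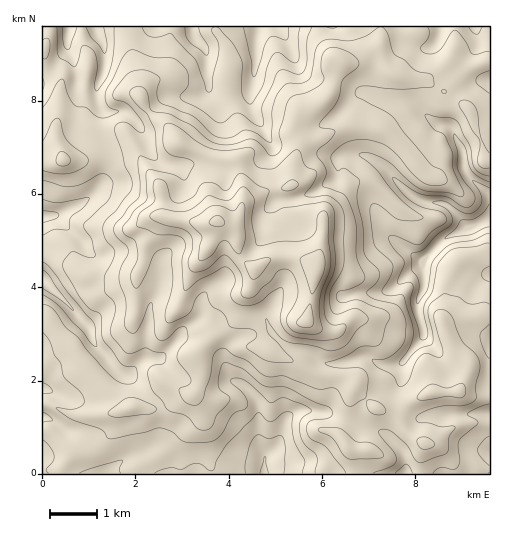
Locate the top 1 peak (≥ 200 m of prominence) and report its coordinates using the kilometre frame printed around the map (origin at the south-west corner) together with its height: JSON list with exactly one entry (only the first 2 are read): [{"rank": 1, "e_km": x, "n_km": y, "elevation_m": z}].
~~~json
[{"rank": 1, "e_km": 3.76, "n_km": 5.41, "elevation_m": 1159}]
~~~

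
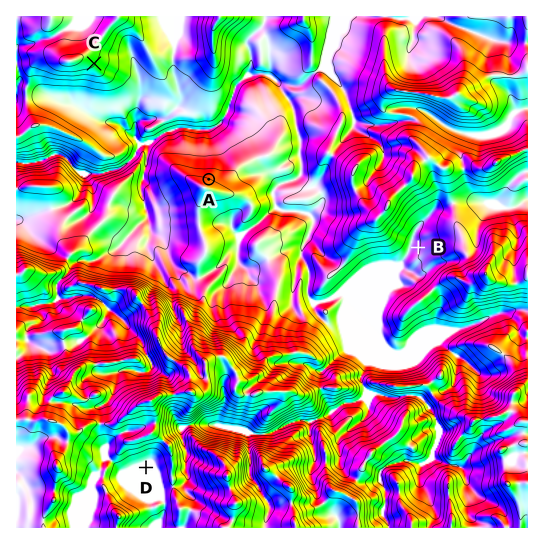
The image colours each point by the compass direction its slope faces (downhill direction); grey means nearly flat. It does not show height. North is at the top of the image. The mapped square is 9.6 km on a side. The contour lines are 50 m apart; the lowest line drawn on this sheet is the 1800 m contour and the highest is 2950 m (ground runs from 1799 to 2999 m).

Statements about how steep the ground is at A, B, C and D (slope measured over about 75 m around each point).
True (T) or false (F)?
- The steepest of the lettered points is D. F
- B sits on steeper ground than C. F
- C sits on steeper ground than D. T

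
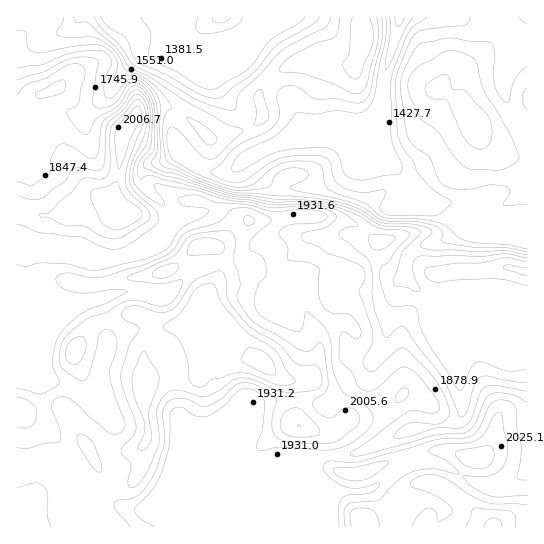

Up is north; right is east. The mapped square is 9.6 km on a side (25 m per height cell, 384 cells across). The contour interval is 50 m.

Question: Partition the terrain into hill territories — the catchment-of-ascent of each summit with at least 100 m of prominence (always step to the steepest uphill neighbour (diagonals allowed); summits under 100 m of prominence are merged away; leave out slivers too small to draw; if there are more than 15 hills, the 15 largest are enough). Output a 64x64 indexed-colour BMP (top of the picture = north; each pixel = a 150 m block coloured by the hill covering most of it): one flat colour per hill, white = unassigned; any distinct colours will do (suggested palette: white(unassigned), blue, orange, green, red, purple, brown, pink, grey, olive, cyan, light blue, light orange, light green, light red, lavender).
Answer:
<image width="64" height="64" href="data:image/bmp;base64,Qk12CAAAAAAAAHYAAAAoAAAAQAAAAEAAAAABAAQAAAAAAAAIAAATCwAAEwsAABAAAAAAAAAA////ALR3HwAOf/8ALKAsACgn1gC9Z5QAS1aMAMJ34wB/f38AIr28AM++FwDox64AeLv/AIrfmACWmP8A1bDFABEREREREREREREREREREREREREiIiIiIiIiIiIiIiIiERERERERERERERERERERERERESIiIiIiIiIiIiIiIiIRERERERERERERERERERERERERIiIiIiIiIiIiIiIiIhEREREREREREREREREREREREREiIiIiIiIiIiIiIiIiERERERERERERERERERERERERESIiIiIiIiIiIiIiIiIRERERERERERERERERERERERERIiIiIiIiIiIiIiIiIhEREREREREREREREREREREREREiIiIiIiIiIiIiIiIiEREREREREREREREREREREREREiIiIiIiIiIiIiIiIiIRERERERERERERERERERERERERIiIiIiIiIiIiIiIiIhERERERERERERERERERERERERERERIiIiIiIiIiIiIiERERERERERERERERERERERERERERERIiIiIiIiIiIiIREREREREREREREREREREREREREREREREiIiIiIiIiIhERERERERERERERERERERERERERERERERESIiIiIiIiEREREREREREREREREREREREREREREREREREREiIiIiIRERERERERERERERERERERERERERERERERERERIiIiIhEREREREREREREREREREREREREREREREREREREiIiIiERERERERERERERERERERERERERERERERERERESIiIiIRERERERERERERERERERERERERERERERERERERIiIiIhERERERERERERERERERERERERERERERERERERIiIiIiEREREREREREREREREREREREREREREREREREREiIiIiIRERERERERERERERERERERERERERERERERERESIiIiIhERERERERERERERERERERERERERERERERERERIiIiIiERERERERERERERERERERERERERERERERERERIiIiIiIREREREREREREREREREREREREREREREREREREiIiIiIhERERERERERERERERERERERERERERERERERESIiIiIiERERERERERERERERERERERERERERERERERESIiIiIiIRERERERERERERERERERERERERERERERERERIiIiIiIhERERERERERERERERERERERERERERERERERFVIiIiIiERERERERERERERERERERERERERERERERERFVVVVVVVURERERERERERERERERERERERERERERERERFVVVVVVVVRERERERERERERERERERERERERERERERERFVVVVVVVVVERERERERERERERERERERERERERERERERFVVVVVVVVVUREREREREREREREREREREREREREREREREVVVVVVVVVVRERERERERERERERERERERERERERERERERVVVVVVVVVVERERREREREQRERERERERERERERERERERFVVVVVVVVVVEREREREREREQRERERERERERERERERERERFVVVVVVVVURERERERERERBEREREREREREREREREREREREVVVVVVVREREREREREREQRERERERERERERERERERERERFVVVVVVERERERERERERBERERERERERERERERERERERETMzMzVUREREREREREREERERERERERERERERERERERETMzMzMzREREREREREREEREREREREREREREREREREREzMzMzMzNEREREREREREERERERERERERERERERERERMzMzMzMzM0REREREREREERERERERERERERERERERERMzMzMzMzMzREREREREREQRERERERERERERERERERERMzMzMzMzMzNERERERERERBEREREREREREREREREREREzMzMzMzMzM0REREREREREQREREREREREREREREREREzMzMzMzMzMzRERERERERERERBEREREREREREREREREzMzMzMzMzMzNEREREREREREREERERERERERERERERETMzMzMzMzMzM0REREREREREREQRERERERERERERERETMzMzMzMzMzMzQRRERERERERERBERERERERERERERERMzMzMzMzMzMzMREURERERERERBEREREREREREREREREzMzMzMzMzMzMxERFEREREREREQRERERERERERERERERMzMzMzMzMzMzERERERFERERERBEREREREREREREREREzMzMzMzMzMzMRERERERREREREQRERERERERERERERETMzMzMzMzMzMxEREREREUREREREERERERERERERERERMzMzMzMzMzMzERERERERREREREQREREREREREREREREzMzMzMzMzMzMREREREREUREREREERERERERERERERETMzMzMzMzMzMxERERERERFERERERBERERERERERERERMzMzMzMzMzMzERERERERERRERERERBERERERERERERETMzMzMzMzMzMRERERERERERFEQREUQRERERERERERERMzMzMzMzMzMxEREREREREREREREREREREREREREREREzMzMzMzMzMzERERERERERERERERERERERERERERERETMzMzMzMzMzMREREREREREREREREREREREREREREREREzMzMzMzMzMxERERERERERERERERERERERERERERERETMzMzMzMzMz"/>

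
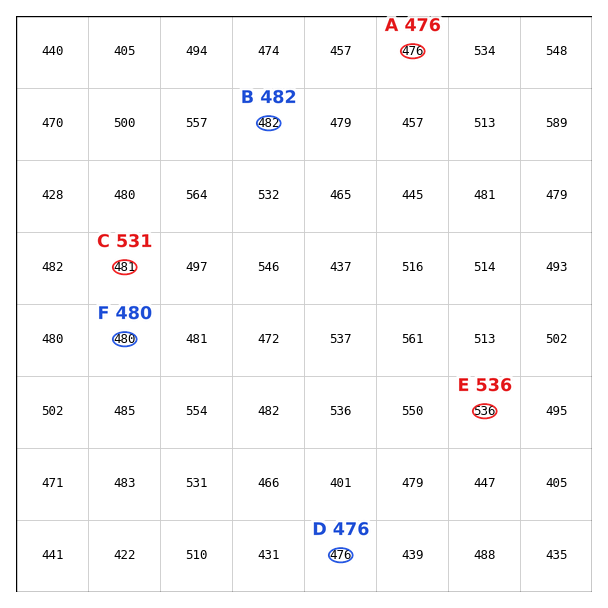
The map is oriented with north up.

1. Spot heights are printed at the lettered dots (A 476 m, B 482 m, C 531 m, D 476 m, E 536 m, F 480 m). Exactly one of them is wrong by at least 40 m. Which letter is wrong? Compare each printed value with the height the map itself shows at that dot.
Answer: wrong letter C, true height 481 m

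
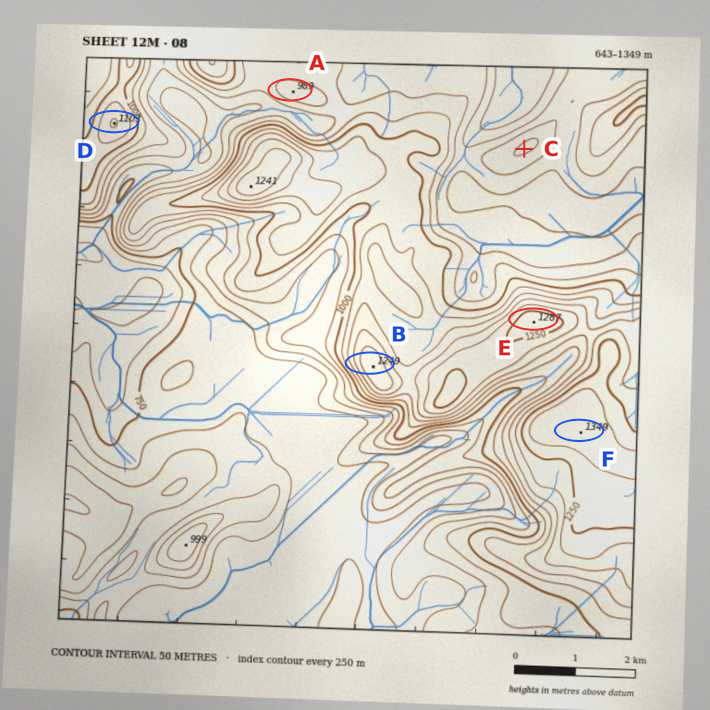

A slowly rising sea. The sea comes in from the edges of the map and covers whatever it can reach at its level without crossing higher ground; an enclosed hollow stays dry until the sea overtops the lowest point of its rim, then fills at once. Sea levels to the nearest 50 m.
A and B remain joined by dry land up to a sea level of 900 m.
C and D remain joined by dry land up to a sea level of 850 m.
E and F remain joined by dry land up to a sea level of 1150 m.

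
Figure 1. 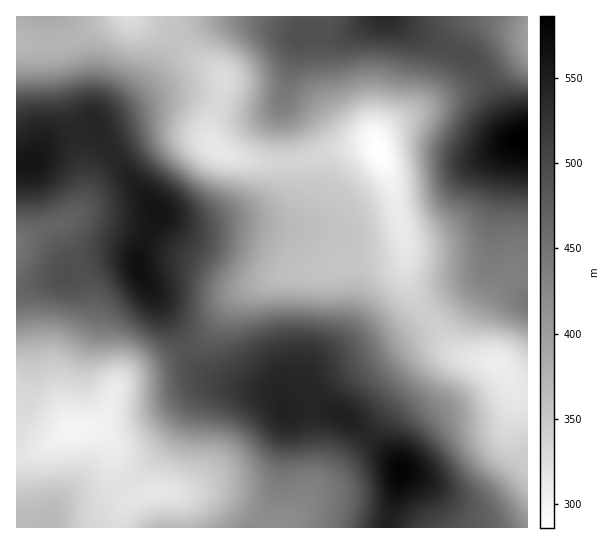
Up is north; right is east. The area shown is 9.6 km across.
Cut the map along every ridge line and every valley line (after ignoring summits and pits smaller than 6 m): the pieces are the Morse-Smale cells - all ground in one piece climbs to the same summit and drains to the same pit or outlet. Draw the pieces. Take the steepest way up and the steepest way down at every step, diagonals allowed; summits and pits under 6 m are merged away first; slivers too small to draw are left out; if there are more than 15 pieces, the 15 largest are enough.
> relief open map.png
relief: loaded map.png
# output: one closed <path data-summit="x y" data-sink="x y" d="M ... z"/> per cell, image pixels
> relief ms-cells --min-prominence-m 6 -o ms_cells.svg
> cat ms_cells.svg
<path data-summit="345 417" data-sink="75 430" d="M185 349l-20 11-26 9-17 11-7 10-12 31-11 8 7 2 12 12 6 30 10 16 8 8 16-5 60 1 15 6 48 28 7 1 12-11 15-23 22-15 38-44-21-18-24-10-8-3-16 0-14 7-4-10-7-6-33-7-30-9-16-13z"/><path data-summit="527 139" data-sink="379 151" d="M485 76l-44 21-38 22-20 13-6 7-1 7 16 36 12 52 3 48 8 17 12 16 47-34 13-12 4-11 2-36 11-57 7-16 9-8-11-14z"/><path data-summit="139 269" data-sink="379 151" d="M375 145l-24 2-53 14-8 0 1 17-6 16-10 10-16 8-52 12-25-1-25-9-16 32-2 8 0 15 46 80 14-8 16-15 22-30 22-13 35-12 27 0 12-3 13-8 43-4 12-4 4-5-13-65-12-31z"/><path data-summit="401 471" data-sink="498 363" d="M461 356l-16 0-10 5-67 74 29 28 4 8-4 22-9 29 1 6 139-1 0-136-15-4-15-24z"/><path data-summit="139 269" data-sink="75 430" d="M126 257l-25 2-18 6-17 11-50 14 1 166 6 0 15-5 35-22 10 0 15-4 5-4 12-31 7-10 17-11 45-19-13-28-30-47-4-12z"/><path data-summit="345 417" data-sink="379 151" d="M405 248l-4 4-12 4-43 4-13 8-12 3-27 0-35 12-22 13-22 30-16 15-12 7-2 3 10 15 11 10 35 12 33 7 7 6 2 6 32-34 39-14 47-23 27-21-11-12-9-17-3-9z"/><path data-summit="139 269" data-sink="218 150" d="M177 39l-28 42-20 19-33 22-1 3 6 14 56 74 13 6 19 5 18 0 52-12 12-5 14-13 4-8 0-24-16 1-31-4-19-6-12-10-2-13 14-40 1-11-5-6-26-18z"/><path data-summit="385 17" data-sink="379 151" d="M389 16l-66 0-2 14-1 29 3 26 4 13 6 13 17 18 21 10 6 6 3-10 17-12 87-48-5-9-12-10-62-28z"/><path data-summit="527 139" data-sink="218 150" d="M239 19l-28 2-16 6-18 11 16 17 26 18 5 6-1 11-14 40 0 9 9 12 13 5 27 5 29 2 2-8-6-40 0-14 13-55 7-11-9 0-28-11z"/><path data-summit="139 269" data-sink="17 247" d="M95 125l-19 8 8 41 0 24-3 8-15 15-35 14-15 8 1 46 49-13 23-13 17-6 20 0 8 3 5 5 0-11 2-8 16-31 0-4-53-68z"/><path data-summit="47 527" data-sink="75 430" d="M91 428l-18 1-35 22-22 6 1 71 102-1 4-17 13-12-9-9-10-16-6-30-12-12z"/><path data-summit="139 269" data-sink="129 17" d="M133 16l-15 0-52 25-11 4 8 46 12 41 19-5 4-7 37-25 14-14 27-40-10-10z"/><path data-summit="345 417" data-sink="498 363" d="M427 316l-26 20-47 23-39 14-12 16-18 14-1 7 15-6 16 0 32 13 22 18 66-74 10-5 15-1-9-6-16-26z"/><path data-summit="527 139" data-sink="498 363" d="M527 140l-9 1-7 8-7 16-11 57-2 36-4 11-13 12-23 15-23 19 23 34 12 8 26 4-8-6-2-6-2-20 3-11 12-21 17-18 6-4 13-2z"/><path data-summit="401 471" data-sink="75 430" d="M369 436l-39 43-22 15-9 16-17 18 106-1 13-56-4-8z"/>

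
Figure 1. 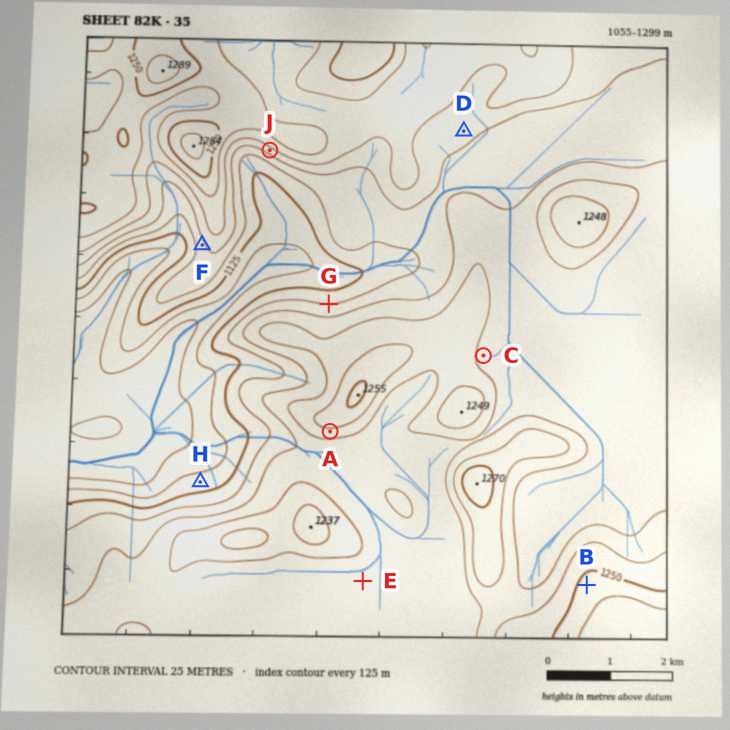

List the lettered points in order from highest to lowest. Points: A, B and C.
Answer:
B A C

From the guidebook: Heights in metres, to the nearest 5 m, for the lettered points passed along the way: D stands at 1190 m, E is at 1180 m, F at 1165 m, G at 1150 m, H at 1110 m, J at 1190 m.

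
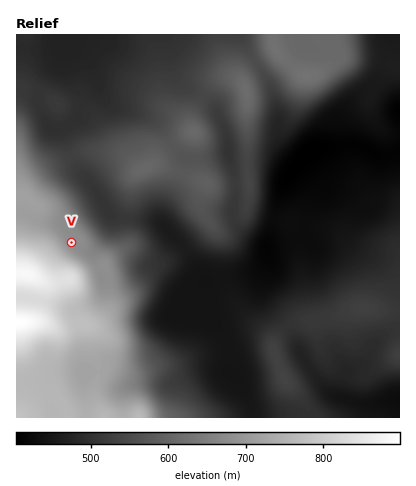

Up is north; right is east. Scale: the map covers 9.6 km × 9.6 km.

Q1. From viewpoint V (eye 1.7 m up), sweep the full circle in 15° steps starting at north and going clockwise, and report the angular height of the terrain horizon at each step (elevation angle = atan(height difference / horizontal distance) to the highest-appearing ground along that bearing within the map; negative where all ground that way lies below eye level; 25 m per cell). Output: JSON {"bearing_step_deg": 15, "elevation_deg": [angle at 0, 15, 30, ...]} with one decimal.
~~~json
{"bearing_step_deg": 15, "elevation_deg": [-0.7, -0.7, -0.6, -0.5, -0.4, -0.5, -0.6, -1.0, 0.0, 0.0, 3.0, 8.2, 11.2, 11.3, 10.7, 10.4, 9.9, 8.9, 7.2, 4.7, 2.1, 1.7, 1.0, -0.7]}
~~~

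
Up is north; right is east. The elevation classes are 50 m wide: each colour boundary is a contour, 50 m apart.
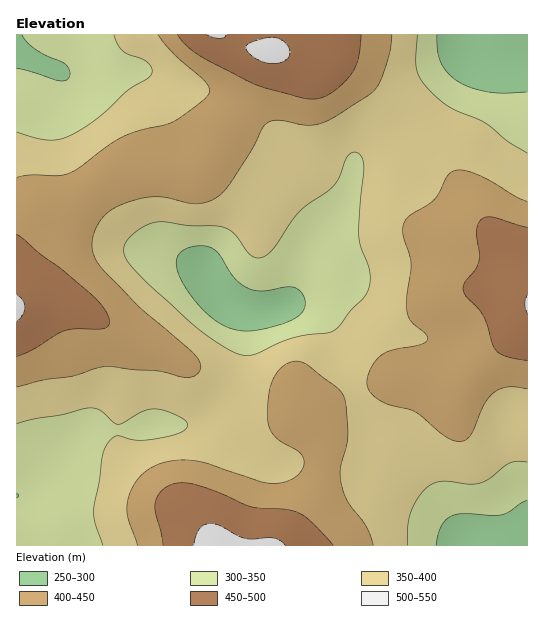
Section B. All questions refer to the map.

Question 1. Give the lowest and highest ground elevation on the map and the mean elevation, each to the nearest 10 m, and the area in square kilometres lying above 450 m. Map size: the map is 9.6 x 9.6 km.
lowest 260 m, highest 510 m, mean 380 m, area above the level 10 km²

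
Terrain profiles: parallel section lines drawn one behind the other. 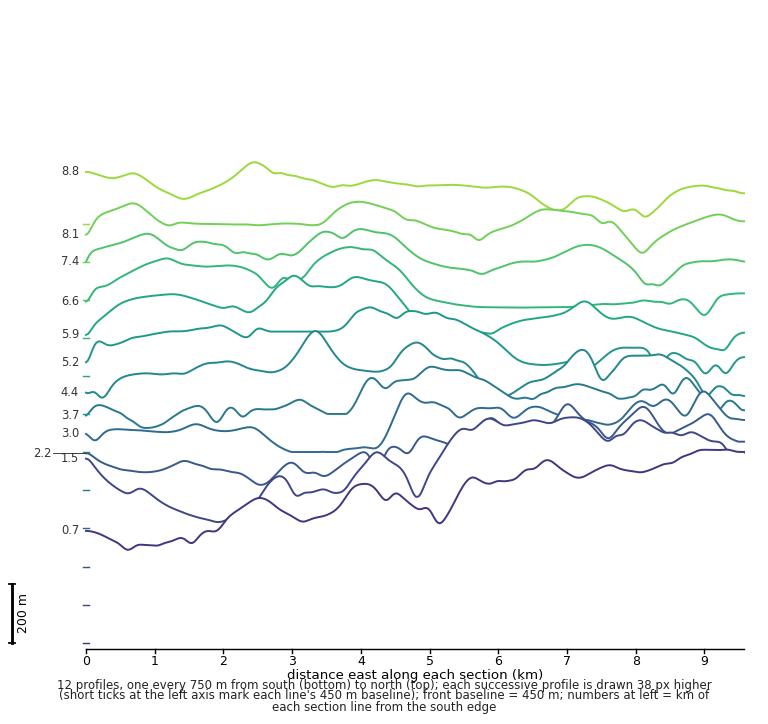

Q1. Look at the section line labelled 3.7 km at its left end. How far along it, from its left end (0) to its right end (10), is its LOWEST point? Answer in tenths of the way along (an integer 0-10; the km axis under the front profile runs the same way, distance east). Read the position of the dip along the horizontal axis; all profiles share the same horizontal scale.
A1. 1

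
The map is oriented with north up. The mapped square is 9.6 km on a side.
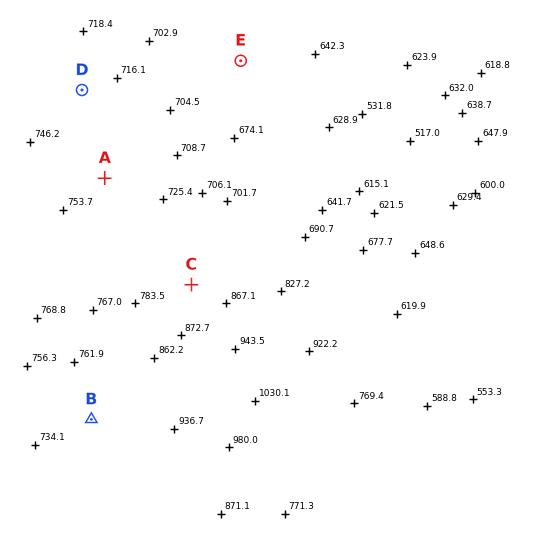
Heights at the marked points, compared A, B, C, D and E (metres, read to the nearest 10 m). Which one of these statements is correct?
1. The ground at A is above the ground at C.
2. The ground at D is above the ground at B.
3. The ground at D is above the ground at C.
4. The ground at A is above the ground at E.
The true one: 4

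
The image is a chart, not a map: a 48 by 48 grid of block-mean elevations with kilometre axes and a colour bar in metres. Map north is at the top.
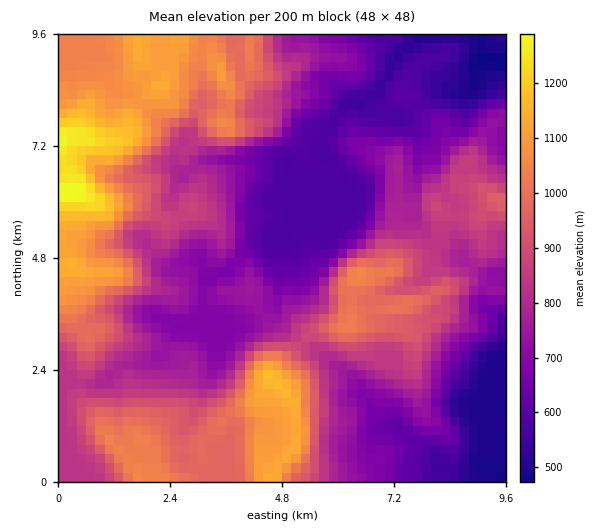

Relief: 470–1300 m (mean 820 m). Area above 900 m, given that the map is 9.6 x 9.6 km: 31.7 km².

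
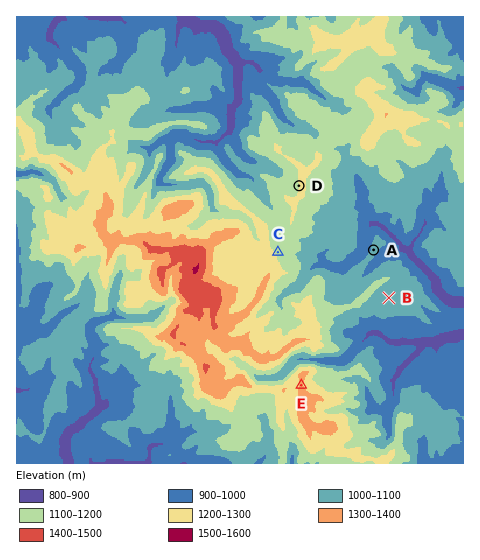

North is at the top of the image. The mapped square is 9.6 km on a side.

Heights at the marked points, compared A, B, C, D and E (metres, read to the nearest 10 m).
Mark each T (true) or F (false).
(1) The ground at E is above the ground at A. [T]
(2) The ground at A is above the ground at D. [F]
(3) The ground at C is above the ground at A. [T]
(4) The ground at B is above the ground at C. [F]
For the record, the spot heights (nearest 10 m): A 1040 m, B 1050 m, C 1190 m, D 1200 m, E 1310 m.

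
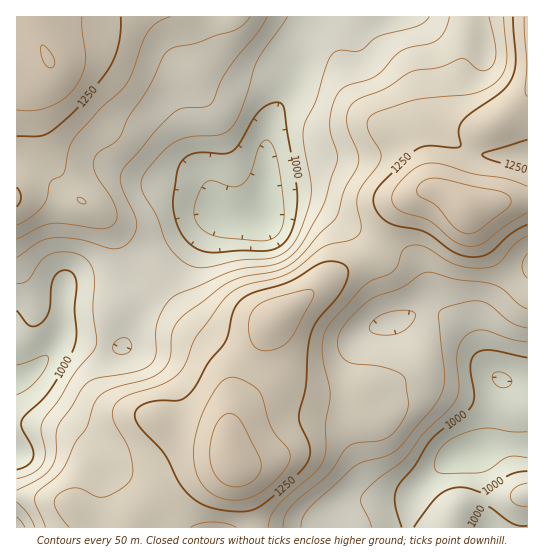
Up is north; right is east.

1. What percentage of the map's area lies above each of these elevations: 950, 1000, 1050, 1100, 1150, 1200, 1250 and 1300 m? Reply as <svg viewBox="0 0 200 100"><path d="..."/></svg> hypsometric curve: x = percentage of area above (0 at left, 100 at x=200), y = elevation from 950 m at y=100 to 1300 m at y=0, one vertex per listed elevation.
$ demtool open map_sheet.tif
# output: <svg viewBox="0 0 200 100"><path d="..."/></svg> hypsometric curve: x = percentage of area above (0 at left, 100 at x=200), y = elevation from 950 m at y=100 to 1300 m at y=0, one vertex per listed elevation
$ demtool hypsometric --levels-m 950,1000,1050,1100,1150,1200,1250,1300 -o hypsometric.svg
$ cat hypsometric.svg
<svg viewBox="0 0 200 100"><path d="M193 100l-17-14-23-15-27-14-29-14-29-14-28-15-22-14"/></svg>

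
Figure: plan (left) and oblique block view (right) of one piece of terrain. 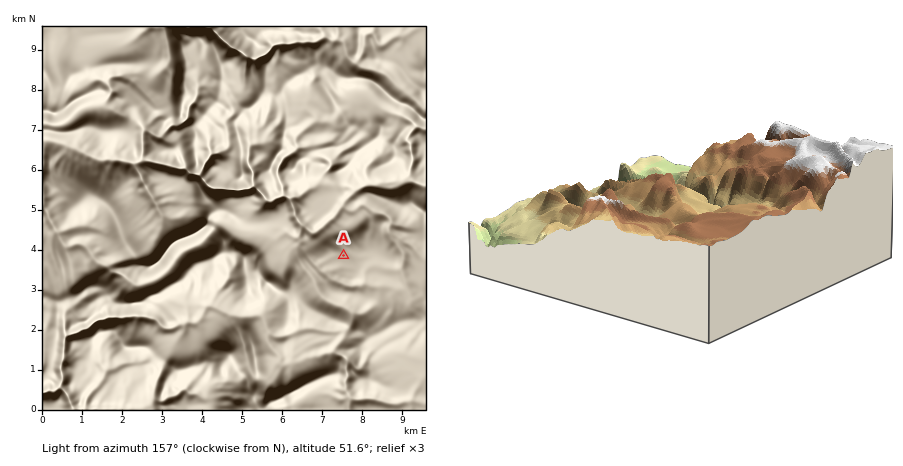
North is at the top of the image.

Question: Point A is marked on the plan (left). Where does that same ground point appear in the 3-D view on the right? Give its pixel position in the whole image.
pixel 734 205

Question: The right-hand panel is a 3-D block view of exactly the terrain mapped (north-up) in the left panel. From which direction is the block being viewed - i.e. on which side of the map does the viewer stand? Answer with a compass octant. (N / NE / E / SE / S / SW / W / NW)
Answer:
SE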